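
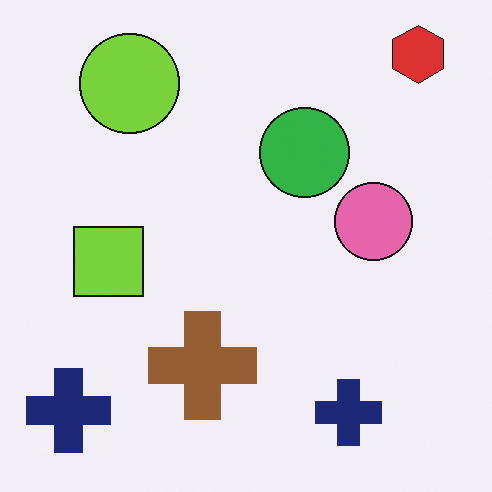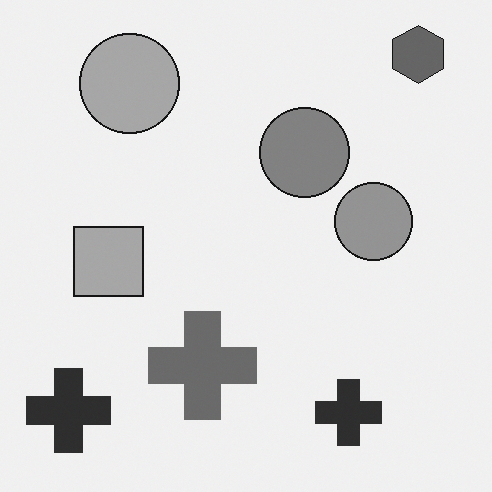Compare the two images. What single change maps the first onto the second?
The transformation is: converted to grayscale.

All color is removed — every shape is now a shade of grey.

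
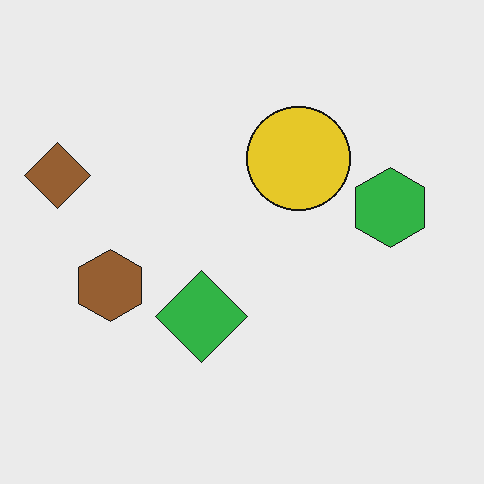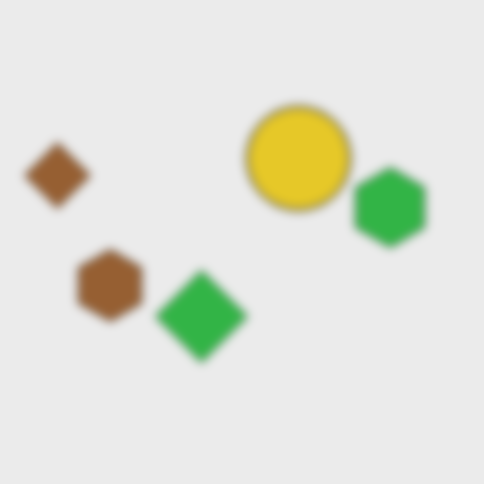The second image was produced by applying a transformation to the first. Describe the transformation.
The image was heavily blurred.

Shape edges and outlines are uniformly softened across the whole image.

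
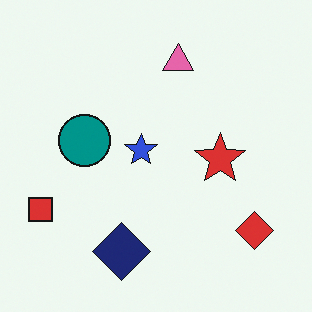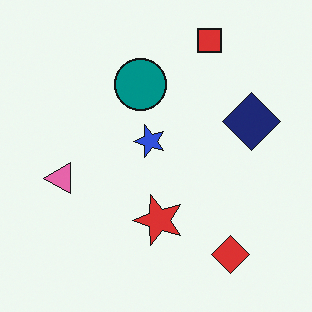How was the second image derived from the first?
It was transposed (reflected across the top-left ↔ bottom-right diagonal).

Shapes have swapped their row and column positions — what was in the top-right is now in the bottom-left — a diagonal reflection.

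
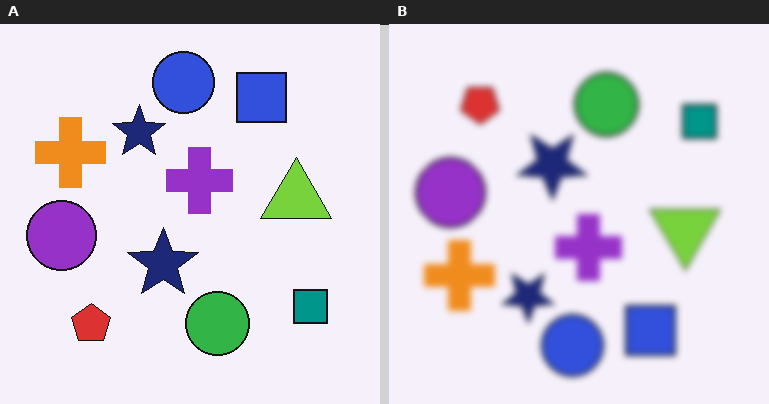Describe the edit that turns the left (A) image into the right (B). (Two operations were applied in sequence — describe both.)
It was noticeably gaussian-blurred, then flipped vertically (top ↔ bottom).

Shape edges and outlines are uniformly softened across the whole image. The blue circle is in the top of the left (A) image and the bottom of the right (B) — shapes on opposite sides of the horizontal midline have swapped in a mirror flip.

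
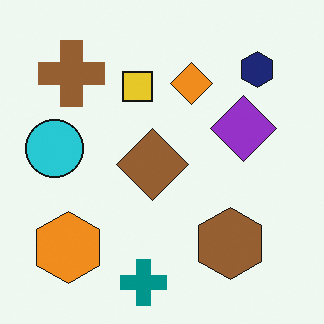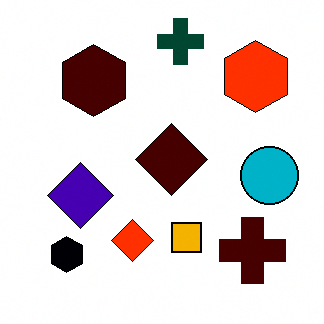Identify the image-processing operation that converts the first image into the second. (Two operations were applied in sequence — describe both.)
The second image is the first rotated 180°, then given much higher contrast.

The navy hexagon sits in the top-right of the first image and the bottom-left of the second — consistent with a whole-image 180° rotation. Tones are pushed away from mid-grey across the whole image — a global contrast change.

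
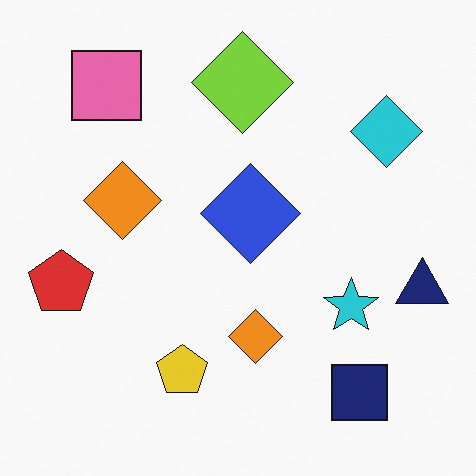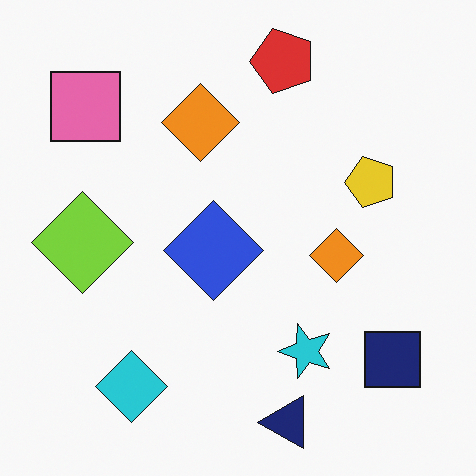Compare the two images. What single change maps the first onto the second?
Transposed (reflected across the top-left ↔ bottom-right diagonal).

Shapes have swapped their row and column positions — what was in the top-right is now in the bottom-left — a diagonal reflection.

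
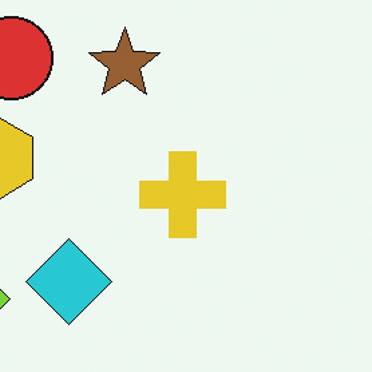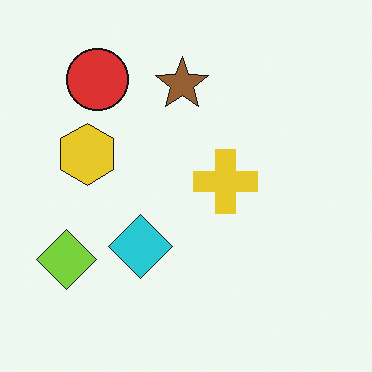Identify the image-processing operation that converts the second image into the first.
This is the original image cropped slightly and scaled back up.

The visible shapes are larger and the field of view is narrower; shapes near the original edges may be partly or wholly outside the frame — a crop-and-rescale.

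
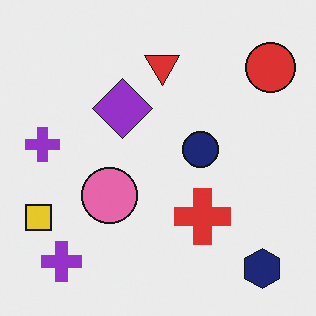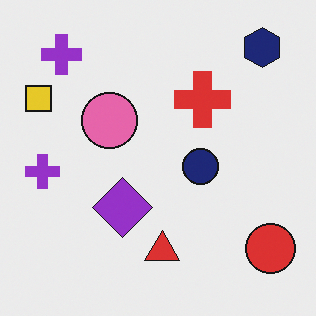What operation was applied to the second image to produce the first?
It was flipped vertically (top ↔ bottom).

The navy hexagon is in the top-right of the second image and the bottom-right of the first — shapes on opposite sides of the horizontal midline have swapped in a mirror flip.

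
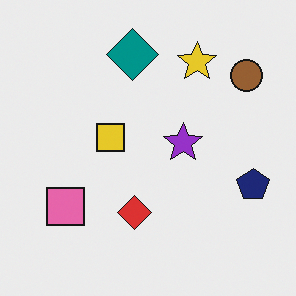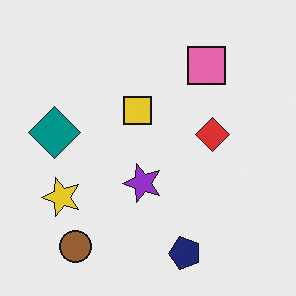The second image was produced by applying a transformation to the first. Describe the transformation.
It was transposed (reflected across the top-left ↔ bottom-right diagonal).

Shapes have swapped their row and column positions — what was in the top-right is now in the bottom-left — a diagonal reflection.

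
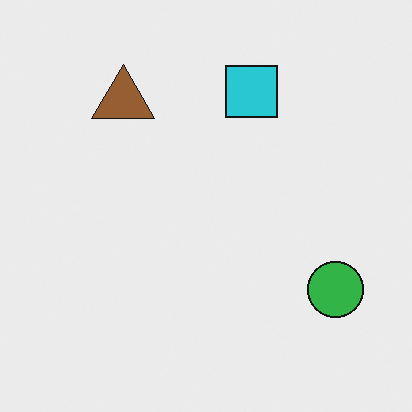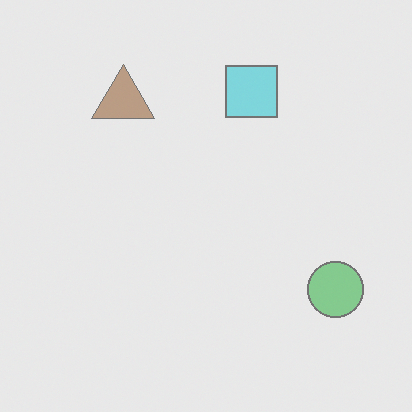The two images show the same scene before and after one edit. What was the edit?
This is the original image given much lower contrast.

Tones are pushed toward mid-grey across the whole image — a global contrast change.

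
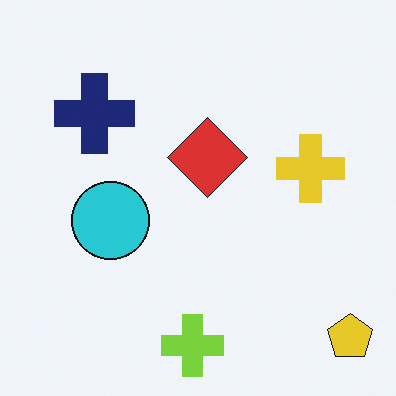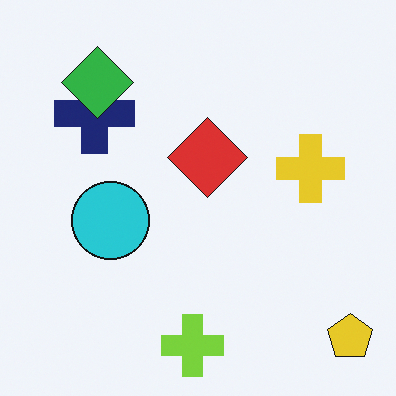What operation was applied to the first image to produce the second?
It was overlaid with an additional green diamond.

A green diamond appears in the second image that is absent from the first.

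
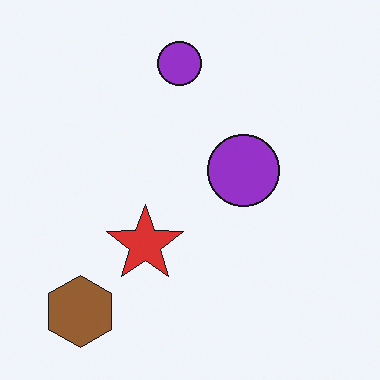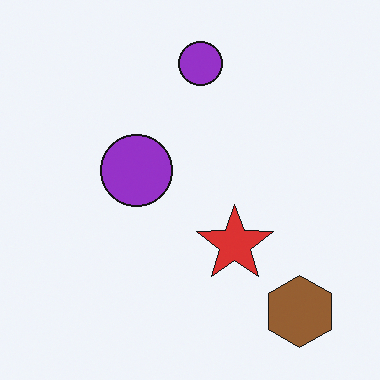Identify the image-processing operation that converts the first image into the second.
The transformation is: flipped horizontally (left ↔ right).

The brown hexagon is in the bottom-left of the first image and the bottom-right of the second — shapes on opposite sides of the vertical midline have swapped in a mirror flip.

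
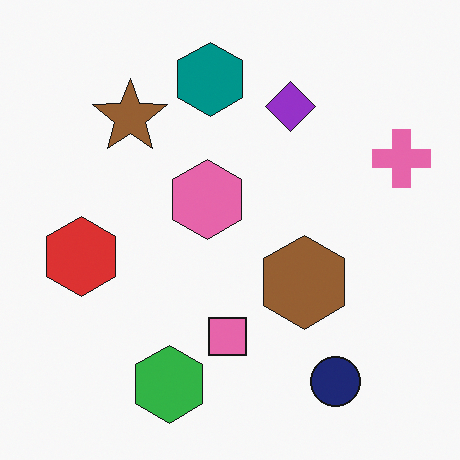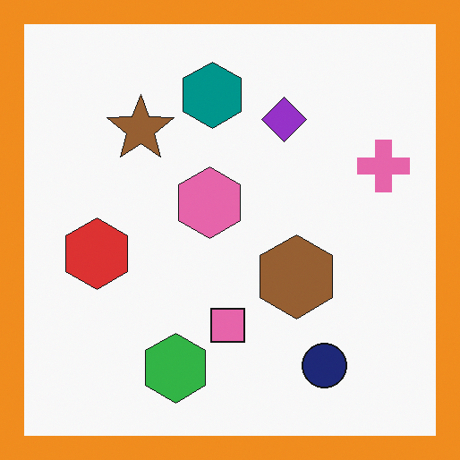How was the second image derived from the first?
The transformation is: framed with a orange border.

A solid orange frame runs around the edge of the second image, with the content slightly shrunk inside it.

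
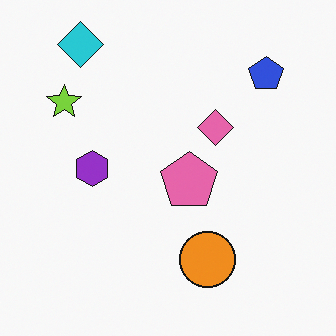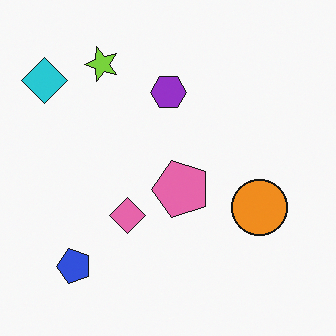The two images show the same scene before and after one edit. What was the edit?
It was transposed (reflected across the top-left ↔ bottom-right diagonal).

Shapes have swapped their row and column positions — what was in the top-right is now in the bottom-left — a diagonal reflection.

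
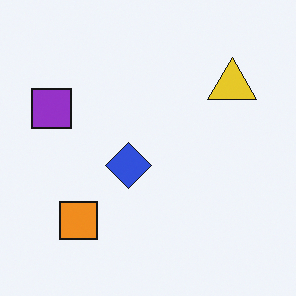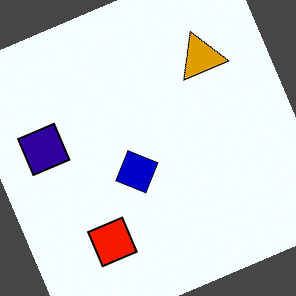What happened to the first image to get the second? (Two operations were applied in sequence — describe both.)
The second image is the first boosted in contrast, then rotated counter-clockwise by a clearly visible amount.

Tones are pushed away from mid-grey across the whole image — a global contrast change. Every shape is tilted by the same angle and the image corners show triangular fill wedges — a whole-image rotation by a non-right angle.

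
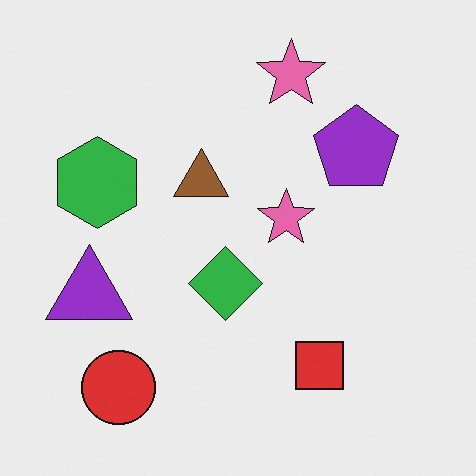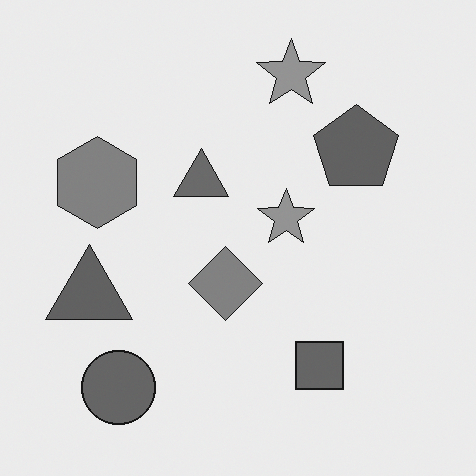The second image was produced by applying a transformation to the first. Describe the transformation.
It was converted to grayscale.

All color is removed — every shape is now a shade of grey.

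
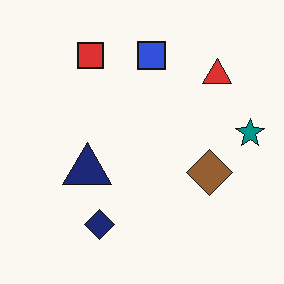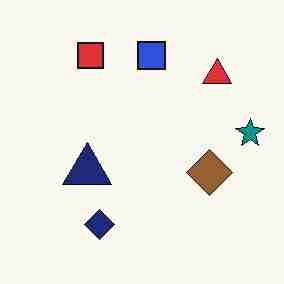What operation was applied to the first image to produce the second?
The transformation is: heavily JPEG-compressed with obvious blocking artifacts.

Blocky 8×8 compression artifacts appear around shape edges and the flat background shows ringing — characteristic JPEG degradation.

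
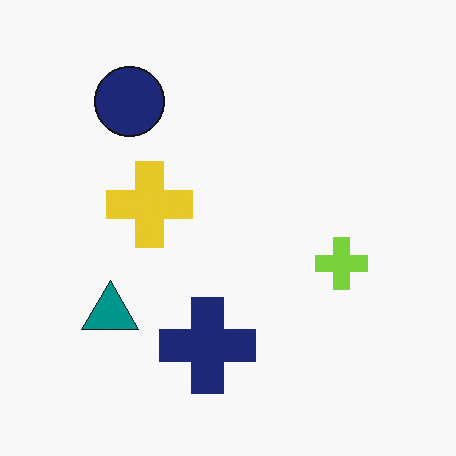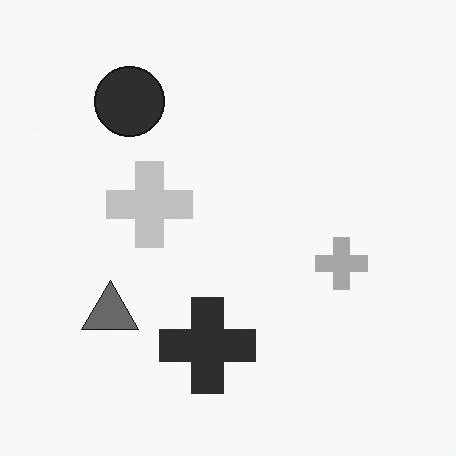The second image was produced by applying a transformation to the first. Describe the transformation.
The second image is the first converted to grayscale.

All color is removed — every shape is now a shade of grey.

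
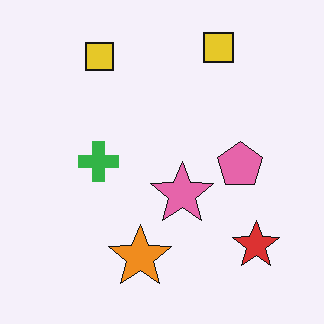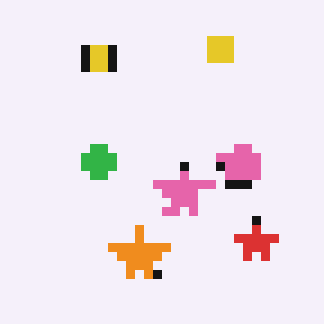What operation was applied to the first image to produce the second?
The transformation is: heavily pixelated into large blocks.

Shapes are reduced to large square blocks; fine edges and outlines are lost — a downscale-then-upscale (mosaic) effect.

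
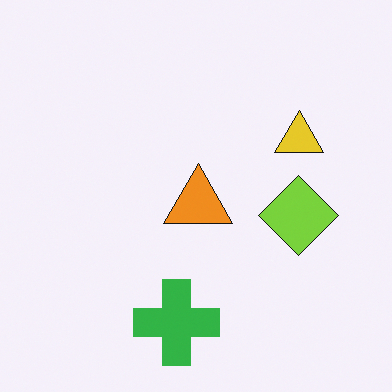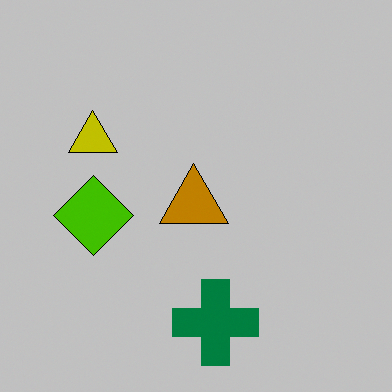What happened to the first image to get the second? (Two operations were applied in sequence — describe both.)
The second image is the first flipped horizontally (left ↔ right), then heavily posterized to just a handful of flat colors.

The yellow triangle is in the right of the first image and the left of the second — shapes on opposite sides of the vertical midline have swapped in a mirror flip. Each flat color has snapped to a coarser quantized level — most visibly, the near-white background has dropped to a flat grey.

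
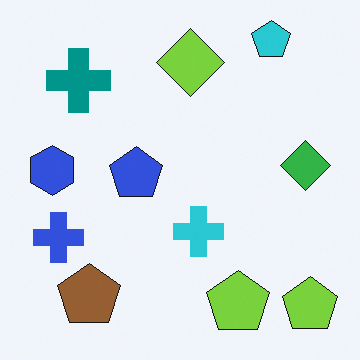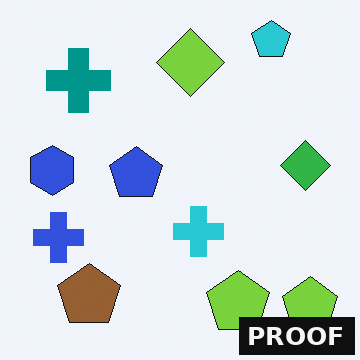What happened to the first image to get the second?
The second image is the first watermarked with the text "PROOF" in the lower-right corner.

A dark label reading "PROOF" appears in the lower-right corner.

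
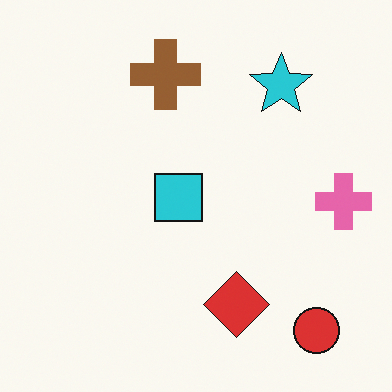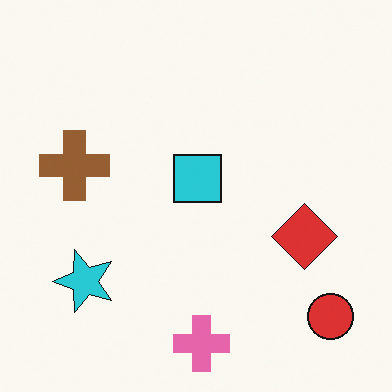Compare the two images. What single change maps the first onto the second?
The transformation is: transposed (reflected across the top-left ↔ bottom-right diagonal).

Shapes have swapped their row and column positions — what was in the top-right is now in the bottom-left — a diagonal reflection.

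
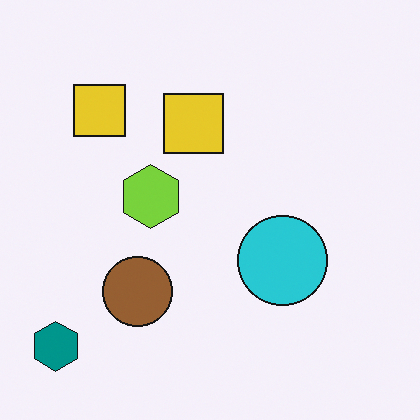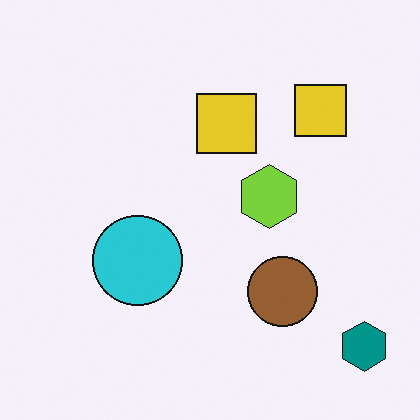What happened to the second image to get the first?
Flipped horizontally (left ↔ right).

The teal hexagon is in the bottom-right of the second image and the bottom-left of the first — shapes on opposite sides of the vertical midline have swapped in a mirror flip.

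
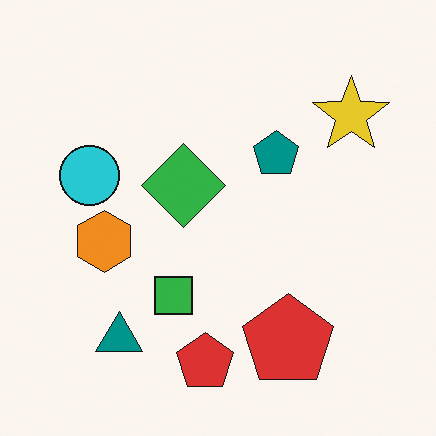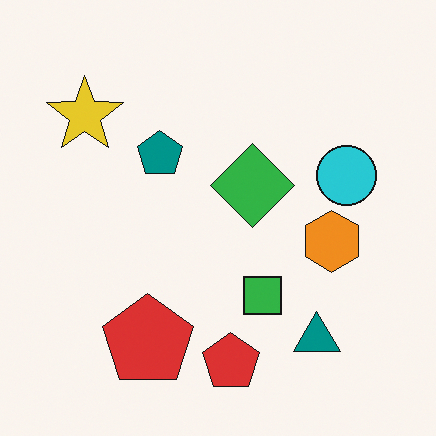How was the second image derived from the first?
This is the original image flipped horizontally (left ↔ right).

The yellow star is in the top-right of the first image and the top-left of the second — shapes on opposite sides of the vertical midline have swapped in a mirror flip.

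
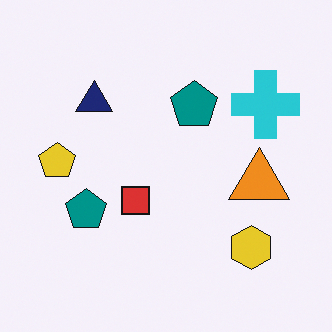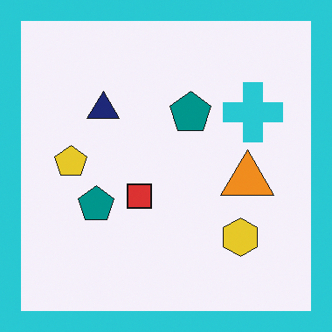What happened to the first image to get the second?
The image was framed with a cyan border.

A solid cyan frame runs around the edge of the second image, with the content slightly shrunk inside it.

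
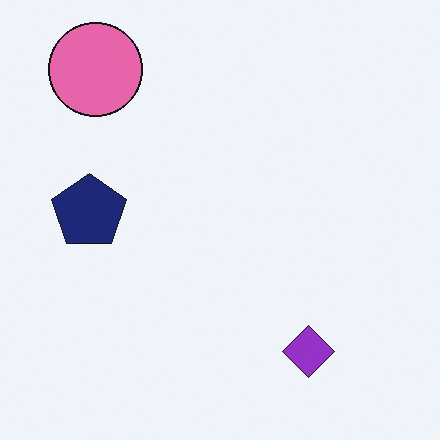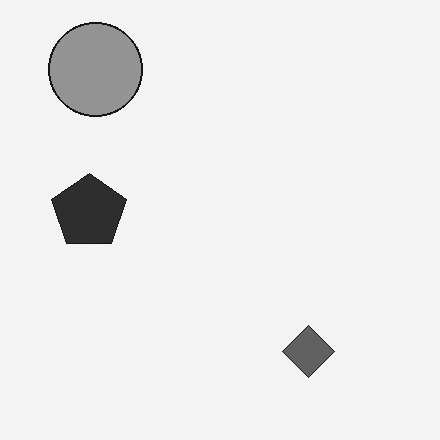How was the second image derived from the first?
The transformation is: converted to grayscale.

All color is removed — every shape is now a shade of grey.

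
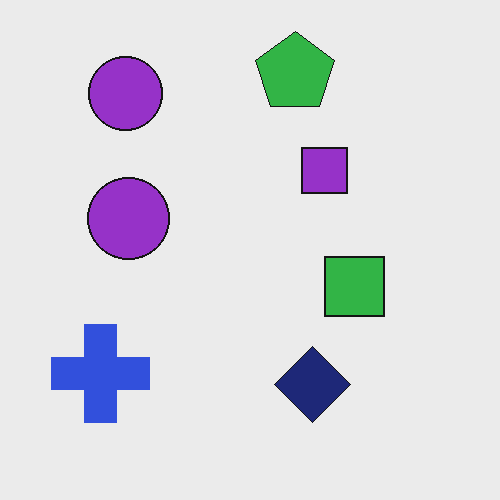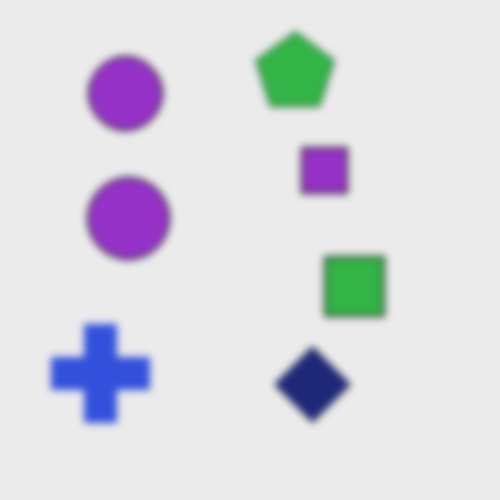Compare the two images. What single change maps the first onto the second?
The second image is the first noticeably gaussian-blurred.

Shape edges and outlines are uniformly softened across the whole image.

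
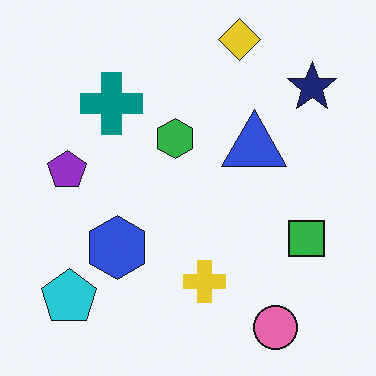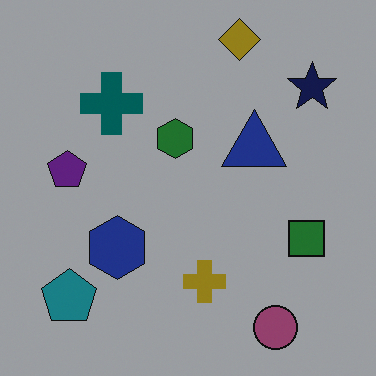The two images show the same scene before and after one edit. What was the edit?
This is the original image noticeably darkened.

Every pixel — background and shapes alike — is uniformly darkened.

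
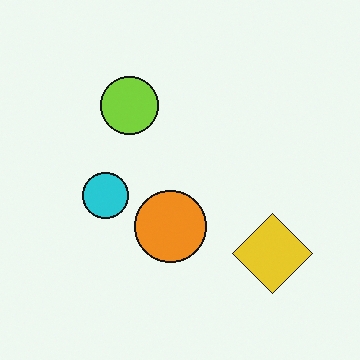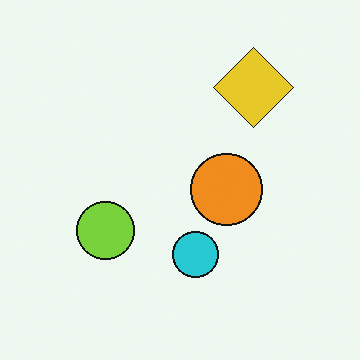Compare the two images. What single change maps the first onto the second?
Rotated 90° counter-clockwise.

The yellow diamond sits in the bottom-right of the first image and the top-right of the second — consistent with a whole-image 90° counter-clockwise rotation.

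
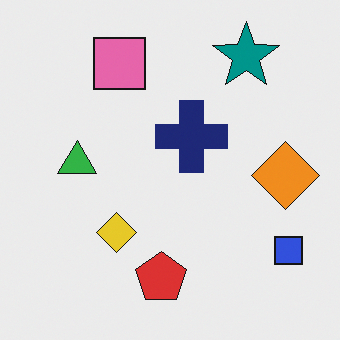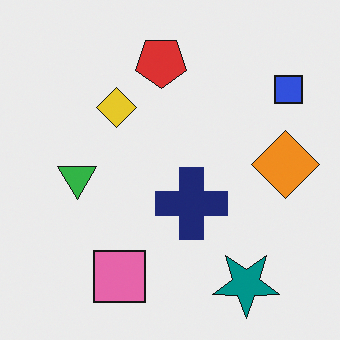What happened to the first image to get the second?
This is the original image flipped vertically (top ↔ bottom).

The teal star is in the top-right of the first image and the bottom-right of the second — shapes on opposite sides of the horizontal midline have swapped in a mirror flip.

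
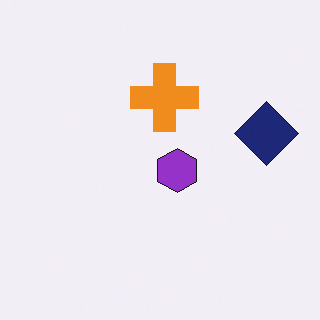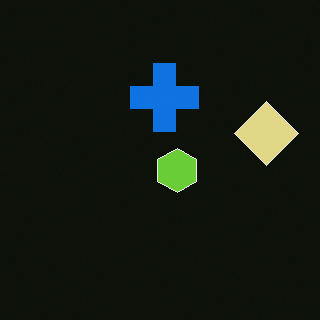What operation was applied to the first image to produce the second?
It was color-inverted (negative).

The light background has become dark and every shape's color is its complement — a photographic negative.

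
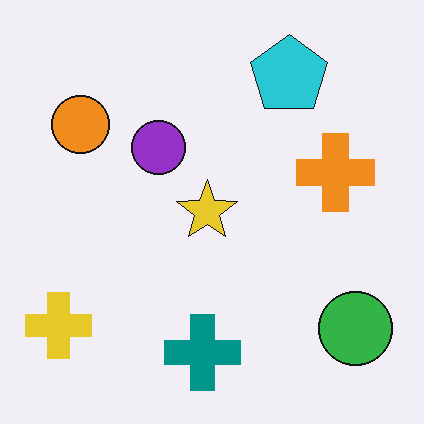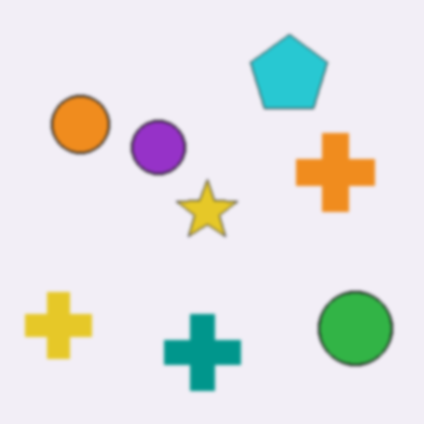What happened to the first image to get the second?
The image was lightly blurred.

Shape edges and outlines are uniformly softened across the whole image.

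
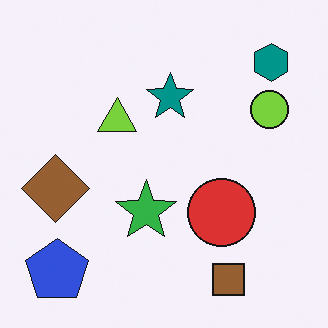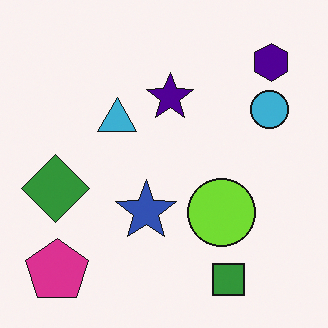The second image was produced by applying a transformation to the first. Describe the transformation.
Hue-shifted through roughly a third of the color wheel.

Every shape's color has rotated by the same amount around the hue wheel — a uniform hue shift.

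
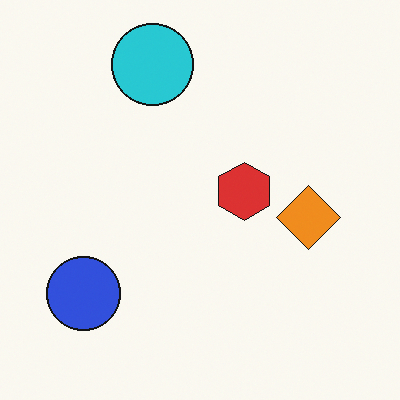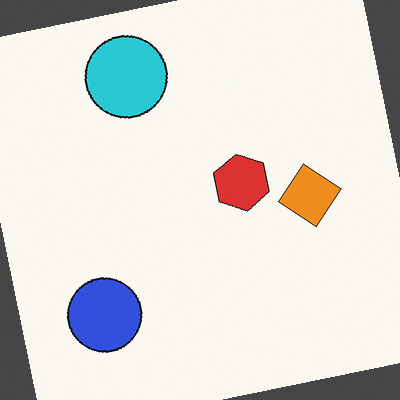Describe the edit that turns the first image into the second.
The transformation is: rotated counter-clockwise by a slight angle.

Every shape is tilted by the same angle and the image corners show triangular fill wedges — a whole-image rotation by a non-right angle.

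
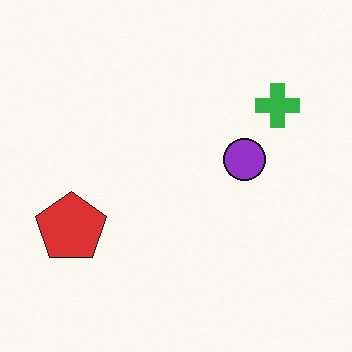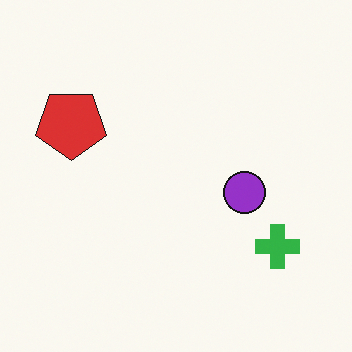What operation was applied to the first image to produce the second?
It was flipped vertically (top ↔ bottom).

The green cross is in the top-right of the first image and the bottom-right of the second — shapes on opposite sides of the horizontal midline have swapped in a mirror flip.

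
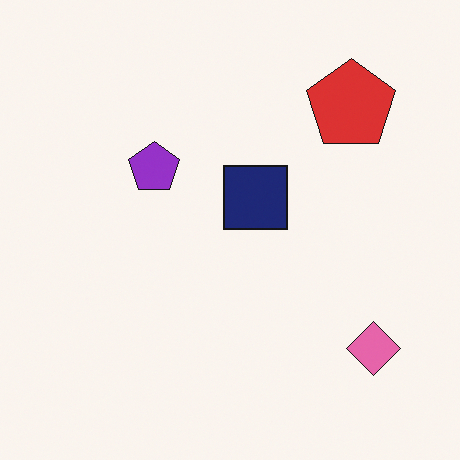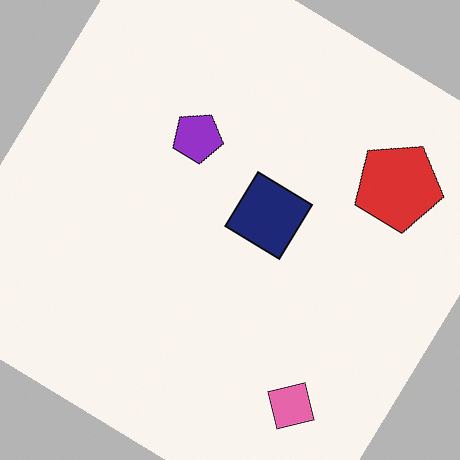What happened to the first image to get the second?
The second image is the first rotated clockwise by a large amount — several tens of degrees.

Every shape is tilted by the same angle and the image corners show triangular fill wedges — a whole-image rotation by a non-right angle.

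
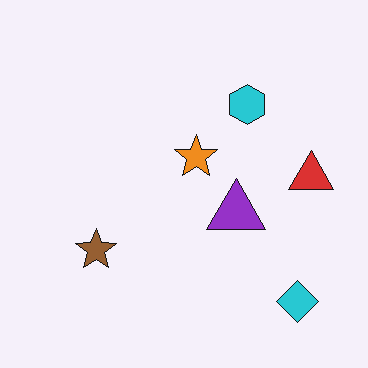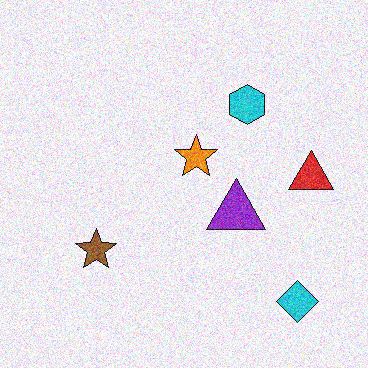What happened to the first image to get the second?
This is the original image degraded with moderate additive noise.

Random speckle covers the whole image, including the flat background.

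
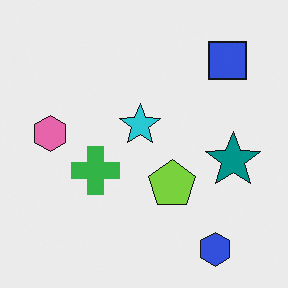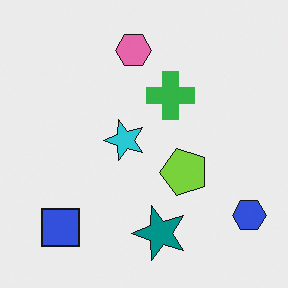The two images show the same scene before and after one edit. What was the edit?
The transformation is: transposed (reflected across the top-left ↔ bottom-right diagonal).

Shapes have swapped their row and column positions — what was in the top-right is now in the bottom-left — a diagonal reflection.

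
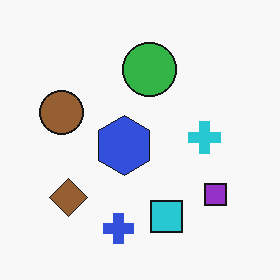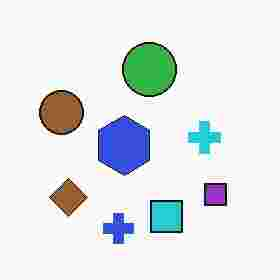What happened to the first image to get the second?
This is the original image heavily JPEG-compressed with obvious blocking artifacts.

Blocky 8×8 compression artifacts appear around shape edges and the flat background shows ringing — characteristic JPEG degradation.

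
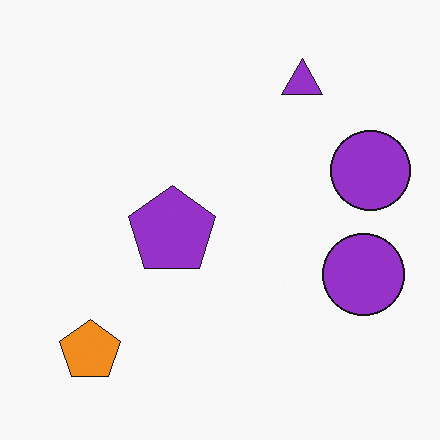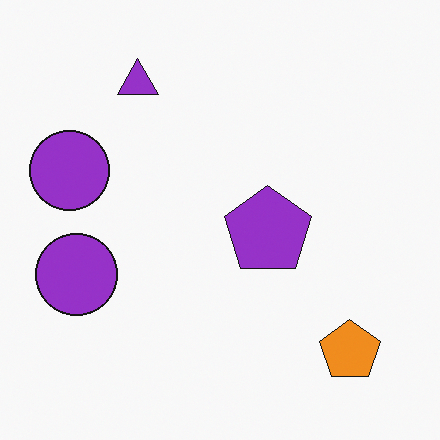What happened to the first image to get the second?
Flipped horizontally (left ↔ right).

The orange pentagon is in the bottom-left of the first image and the bottom-right of the second — shapes on opposite sides of the vertical midline have swapped in a mirror flip.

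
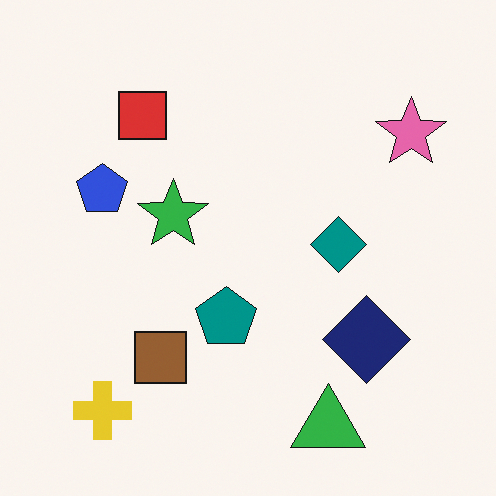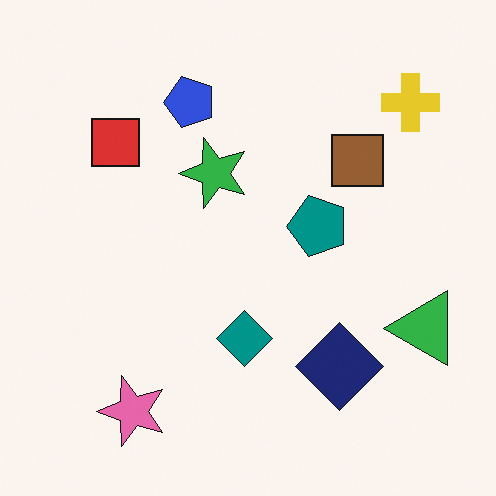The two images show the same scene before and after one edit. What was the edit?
Transposed (reflected across the top-left ↔ bottom-right diagonal).

Shapes have swapped their row and column positions — what was in the top-right is now in the bottom-left — a diagonal reflection.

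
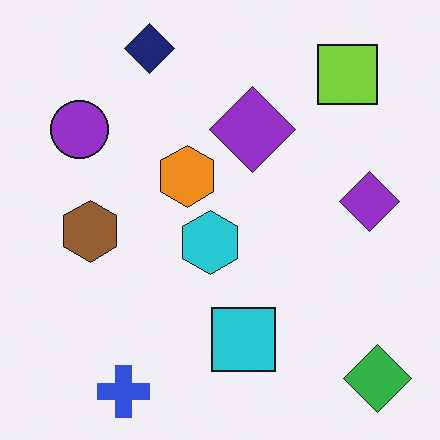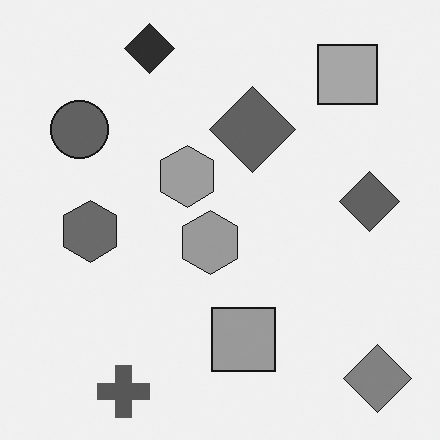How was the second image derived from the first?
This is the original image converted to grayscale.

All color is removed — every shape is now a shade of grey.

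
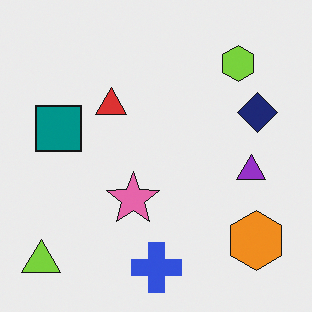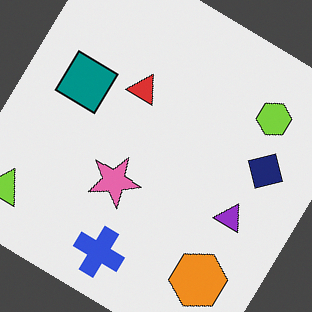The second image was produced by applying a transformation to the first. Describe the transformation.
It was rotated clockwise by a large amount — several tens of degrees.

Every shape is tilted by the same angle and the image corners show triangular fill wedges — a whole-image rotation by a non-right angle.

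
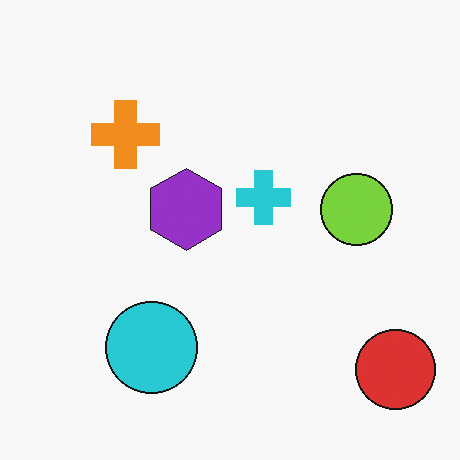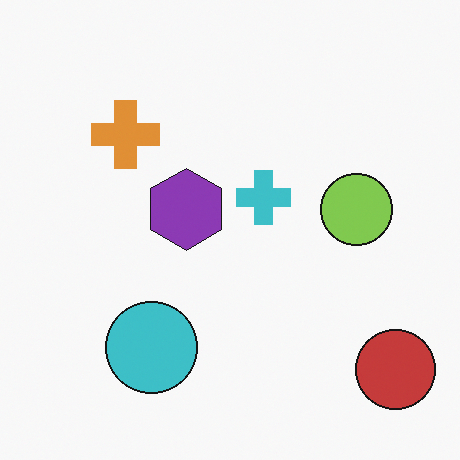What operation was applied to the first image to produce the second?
The transformation is: slightly desaturated.

All colors are more muted and greyish — a global saturation change.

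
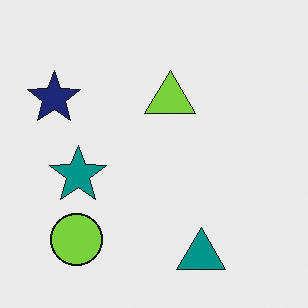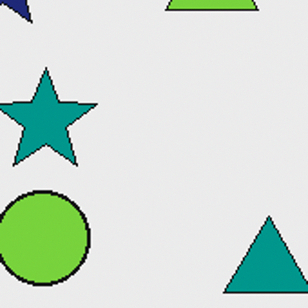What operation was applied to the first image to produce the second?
Cropped to a noticeably smaller region and rescaled.

The visible shapes are larger and the field of view is narrower; shapes near the original edges may be partly or wholly outside the frame — a crop-and-rescale.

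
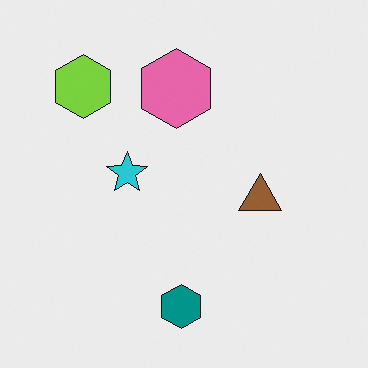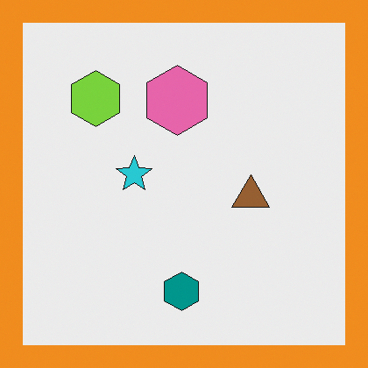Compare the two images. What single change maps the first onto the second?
The transformation is: framed with a orange border.

A solid orange frame runs around the edge of the second image, with the content slightly shrunk inside it.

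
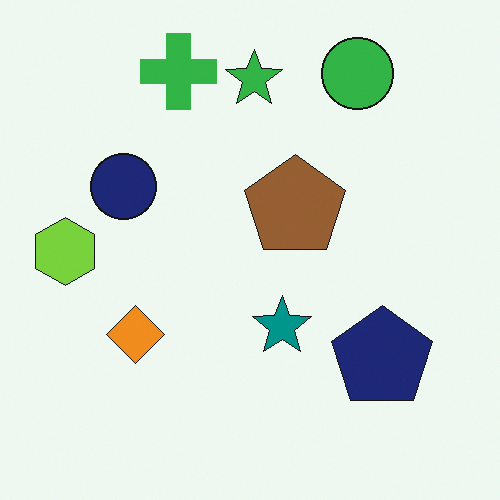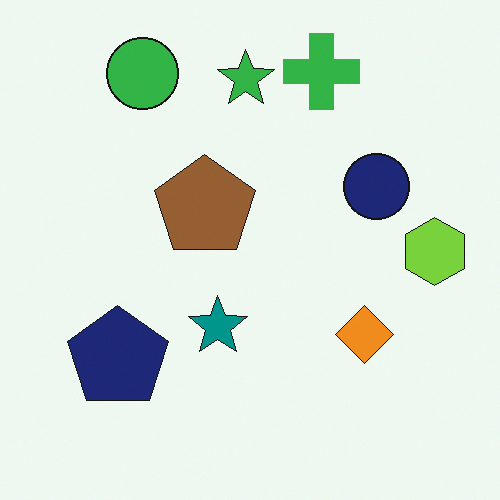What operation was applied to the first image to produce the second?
The transformation is: flipped horizontally (left ↔ right).

The lime hexagon is in the left of the first image and the right of the second — shapes on opposite sides of the vertical midline have swapped in a mirror flip.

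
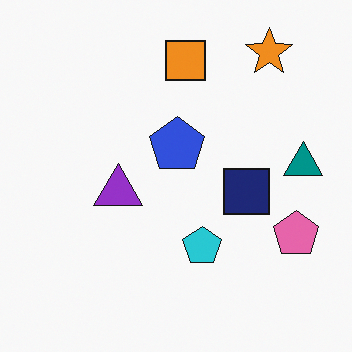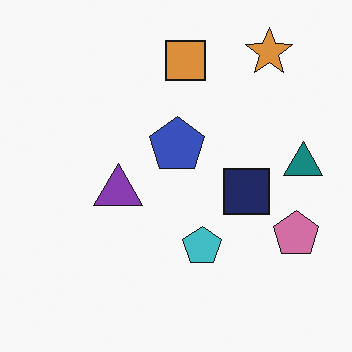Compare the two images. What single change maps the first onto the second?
The transformation is: slightly desaturated.

All colors are more muted and greyish — a global saturation change.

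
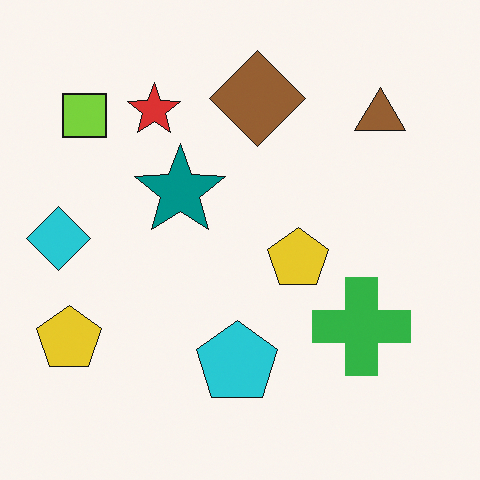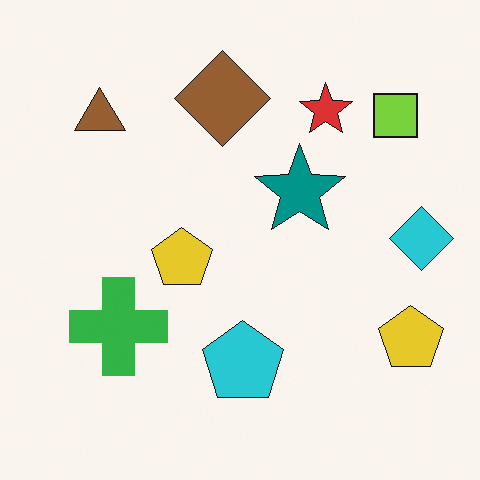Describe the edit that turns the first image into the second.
The transformation is: flipped horizontally (left ↔ right).

The cyan diamond is in the left of the first image and the right of the second — shapes on opposite sides of the vertical midline have swapped in a mirror flip.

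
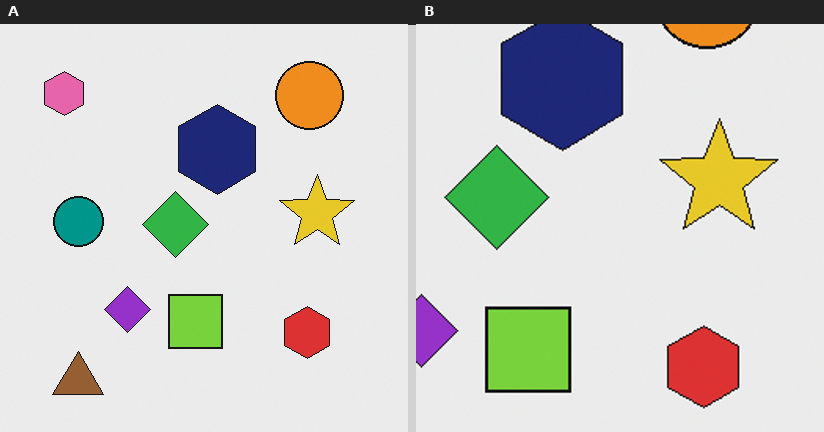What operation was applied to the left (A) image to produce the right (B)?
Cropped to a modestly smaller region and rescaled.

The visible shapes are larger and the field of view is narrower; shapes near the original edges may be partly or wholly outside the frame — a crop-and-rescale.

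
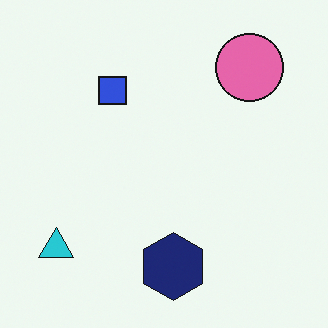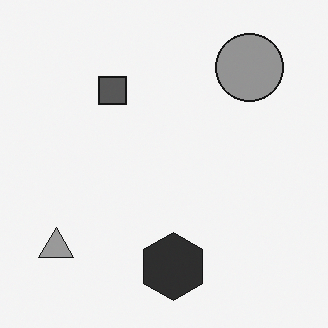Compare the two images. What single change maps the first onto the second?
The second image is the first converted to grayscale.

All color is removed — every shape is now a shade of grey.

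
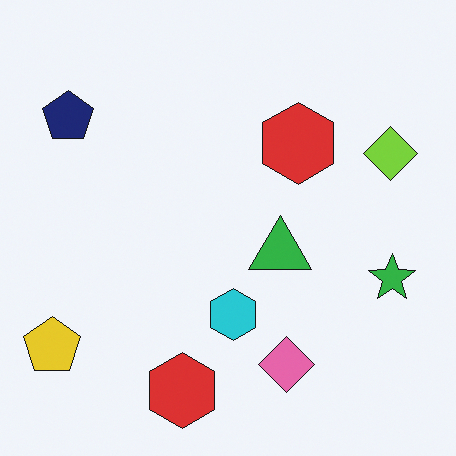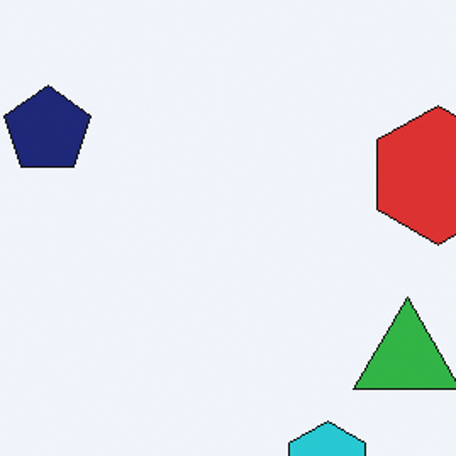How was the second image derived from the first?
This is the original image cropped tightly and scaled back up.

The visible shapes are larger and the field of view is narrower; shapes near the original edges may be partly or wholly outside the frame — a crop-and-rescale.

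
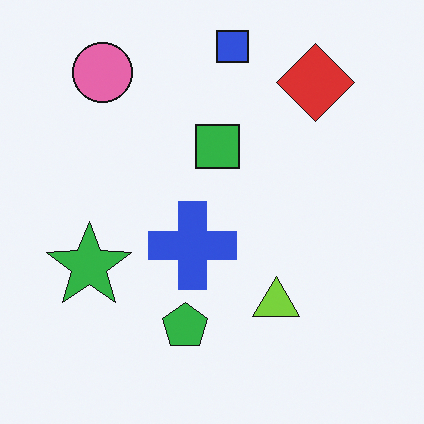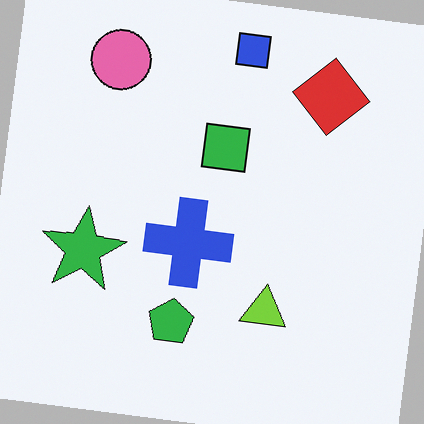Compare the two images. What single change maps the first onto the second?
Rotated clockwise by a slight angle.

Every shape is tilted by the same angle and the image corners show triangular fill wedges — a whole-image rotation by a non-right angle.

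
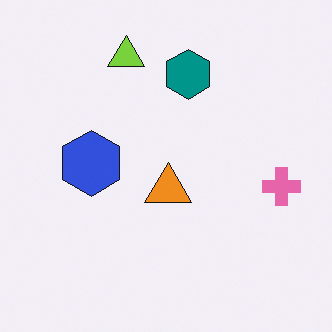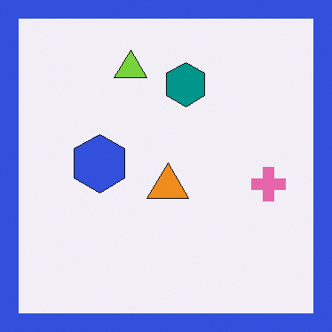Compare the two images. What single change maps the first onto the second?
Framed with a blue border.

A solid blue frame runs around the edge of the second image, with the content slightly shrunk inside it.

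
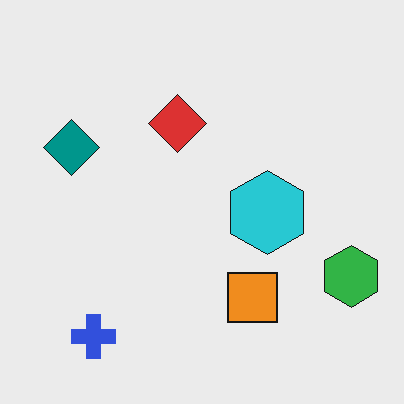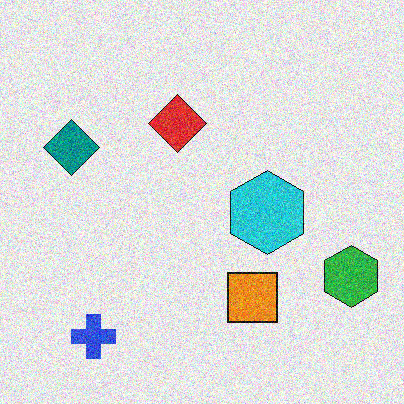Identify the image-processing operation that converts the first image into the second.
It was degraded with heavy additive noise.

Random speckle covers the whole image, including the flat background.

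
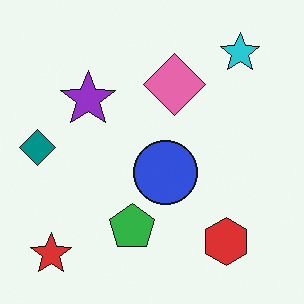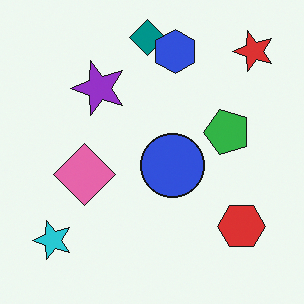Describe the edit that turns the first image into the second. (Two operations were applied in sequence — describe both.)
This is the original image transposed (reflected across the top-left ↔ bottom-right diagonal), then overlaid with an additional blue hexagon.

Shapes have swapped their row and column positions — what was in the top-right is now in the bottom-left — a diagonal reflection. A blue hexagon appears in the second image that is absent from the first.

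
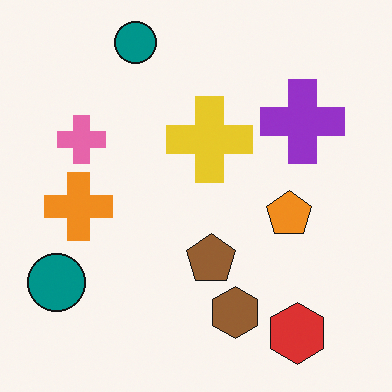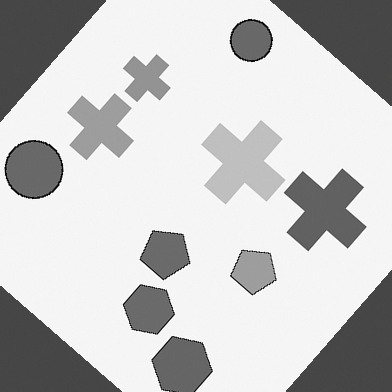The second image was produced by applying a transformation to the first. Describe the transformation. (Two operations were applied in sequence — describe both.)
It was rotated clockwise by a large amount — several tens of degrees, then converted to grayscale.

Every shape is tilted by the same angle and the image corners show triangular fill wedges — a whole-image rotation by a non-right angle. All color is removed — every shape is now a shade of grey.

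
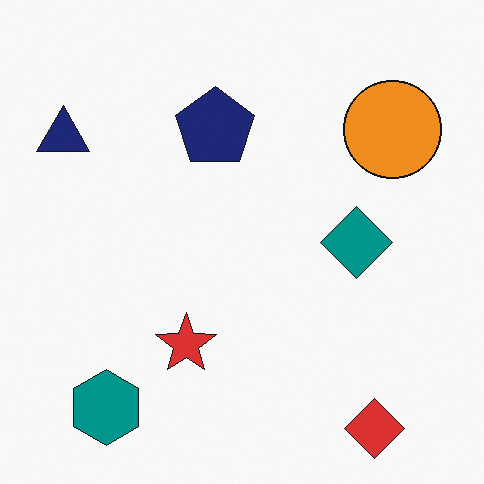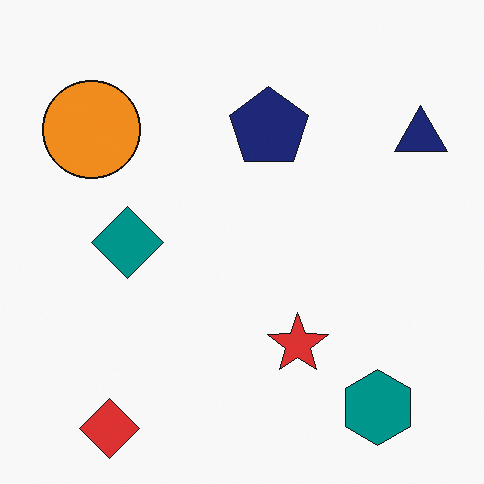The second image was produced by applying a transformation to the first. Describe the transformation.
This is the original image flipped horizontally (left ↔ right).

The navy triangle is in the top-left of the first image and the top-right of the second — shapes on opposite sides of the vertical midline have swapped in a mirror flip.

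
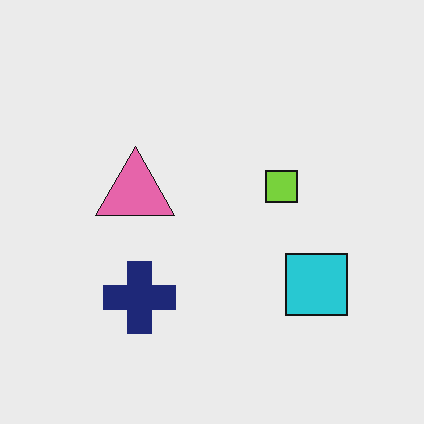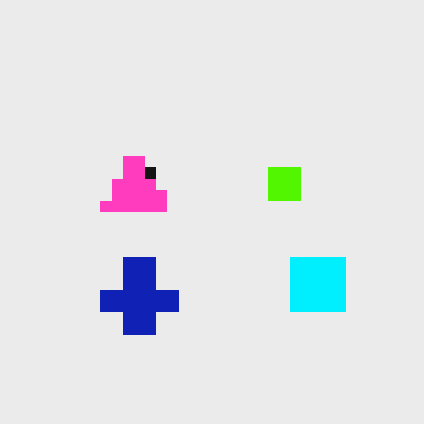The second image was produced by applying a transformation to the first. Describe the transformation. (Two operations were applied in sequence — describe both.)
It was heavily pixelated into large blocks, then made much more vivid (saturation change).

Shapes are reduced to large square blocks; fine edges and outlines are lost — a downscale-then-upscale (mosaic) effect. All colors are more vivid — a global saturation change.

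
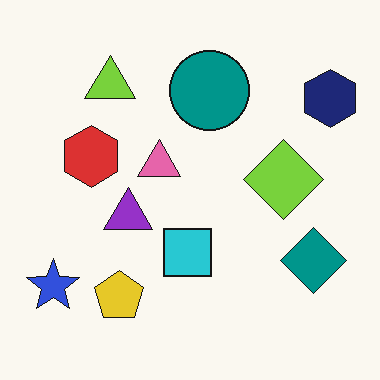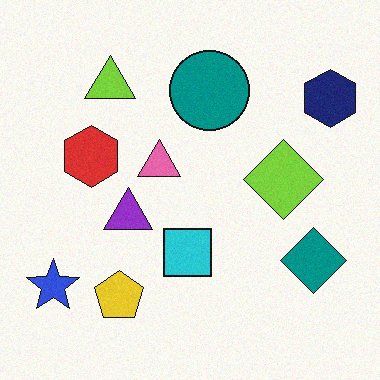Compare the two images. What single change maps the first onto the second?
It was degraded with subtle gaussian noise.

Random speckle covers the whole image, including the flat background.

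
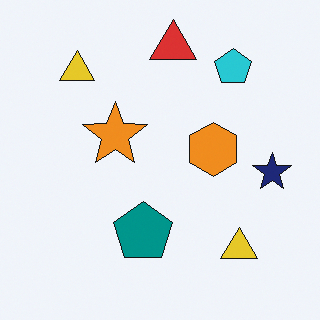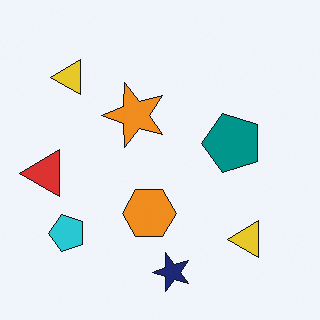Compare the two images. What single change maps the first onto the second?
This is the original image transposed (reflected across the top-left ↔ bottom-right diagonal).

Shapes have swapped their row and column positions — what was in the top-right is now in the bottom-left — a diagonal reflection.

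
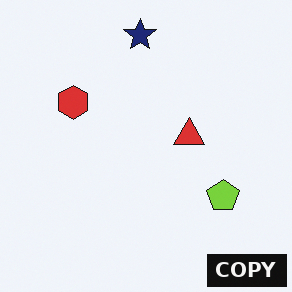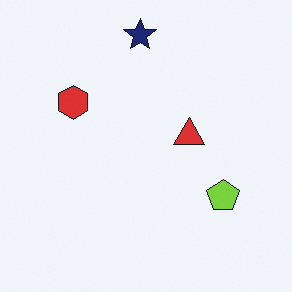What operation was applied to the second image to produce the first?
The transformation is: watermarked with the text "COPY" in the lower-right corner.

A dark label reading "COPY" appears in the lower-right corner.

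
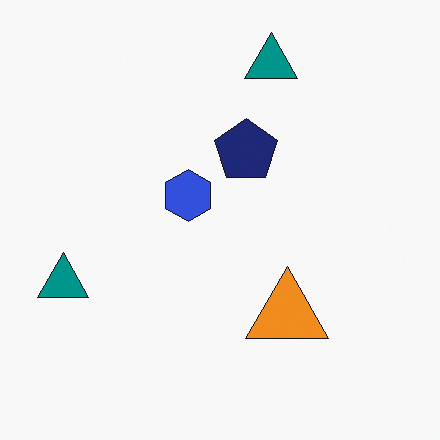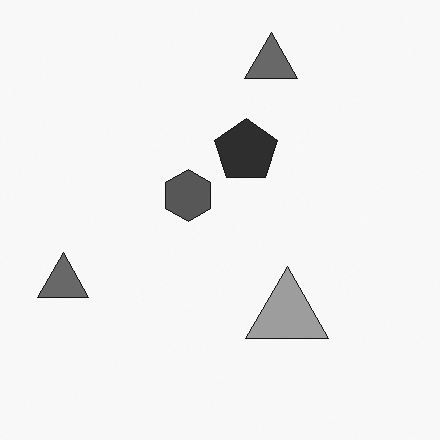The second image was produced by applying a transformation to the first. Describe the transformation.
The transformation is: converted to grayscale.

All color is removed — every shape is now a shade of grey.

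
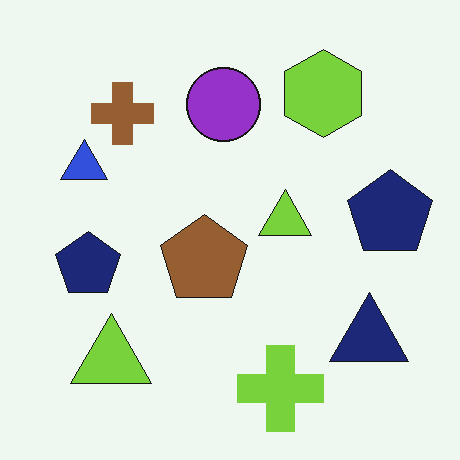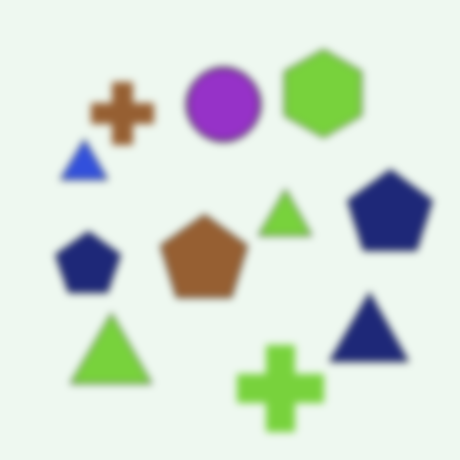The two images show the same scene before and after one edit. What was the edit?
The image was noticeably gaussian-blurred.

Shape edges and outlines are uniformly softened across the whole image.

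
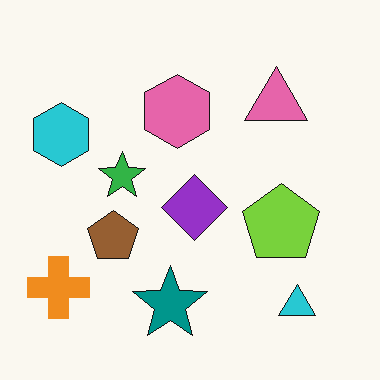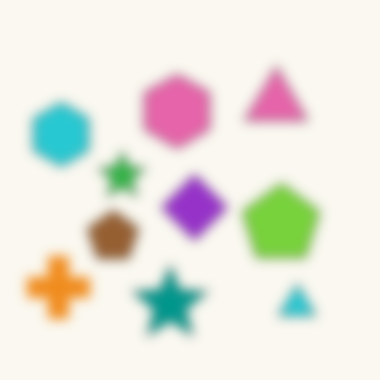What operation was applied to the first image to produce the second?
It was strongly gaussian-blurred.

Shape edges and outlines are uniformly softened across the whole image.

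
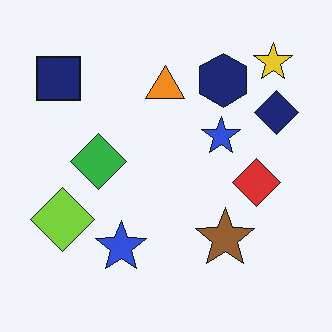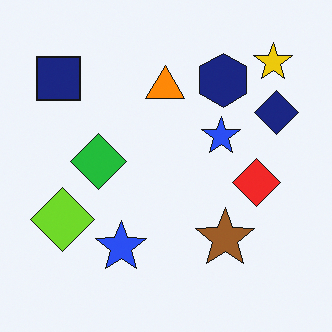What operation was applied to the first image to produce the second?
The transformation is: slightly oversaturated.

All colors are more vivid — a global saturation change.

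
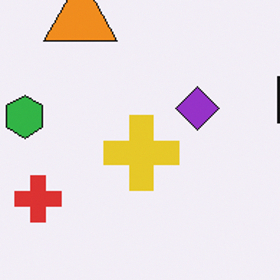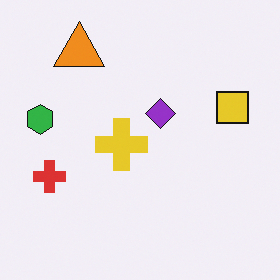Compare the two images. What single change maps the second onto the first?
Cropped slightly and scaled back up.

The visible shapes are larger and the field of view is narrower; shapes near the original edges may be partly or wholly outside the frame — a crop-and-rescale.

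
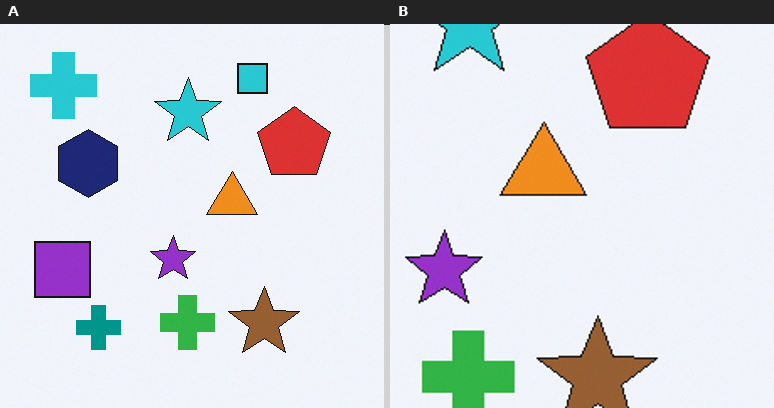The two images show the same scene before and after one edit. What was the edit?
The image was cropped to a noticeably smaller region and rescaled.

The visible shapes are larger and the field of view is narrower; shapes near the original edges may be partly or wholly outside the frame — a crop-and-rescale.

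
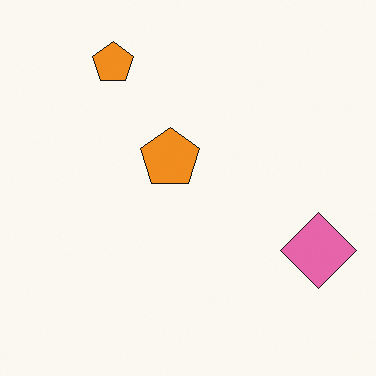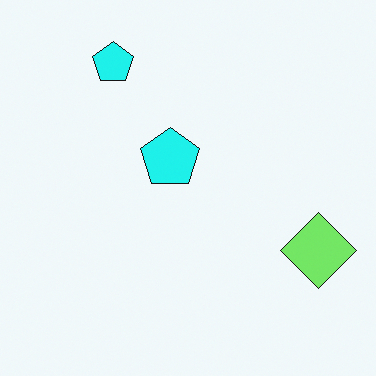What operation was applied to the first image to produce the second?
This is the original image hue-shifted through roughly a third of the color wheel.

Every shape's color has rotated by the same amount around the hue wheel — a uniform hue shift.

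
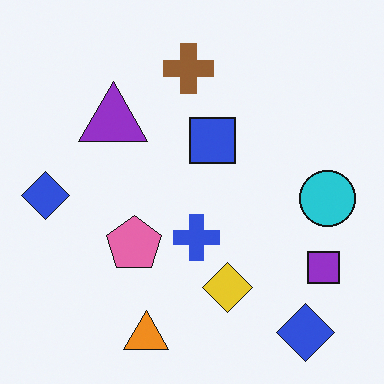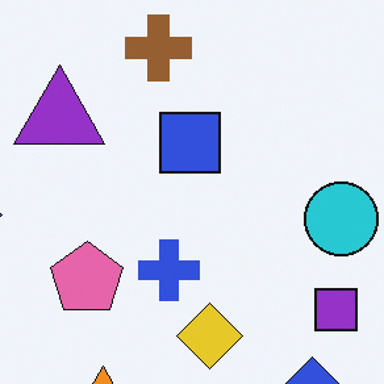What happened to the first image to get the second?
This is the original image cropped to a modestly smaller region and rescaled.

The visible shapes are larger and the field of view is narrower; shapes near the original edges may be partly or wholly outside the frame — a crop-and-rescale.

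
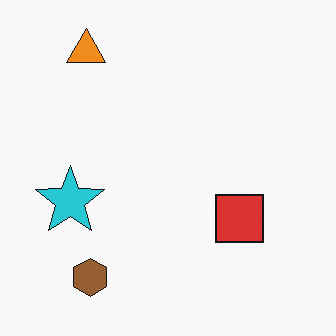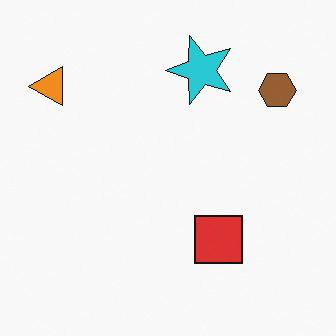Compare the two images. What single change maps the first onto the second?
The transformation is: transposed (reflected across the top-left ↔ bottom-right diagonal).

Shapes have swapped their row and column positions — what was in the top-right is now in the bottom-left — a diagonal reflection.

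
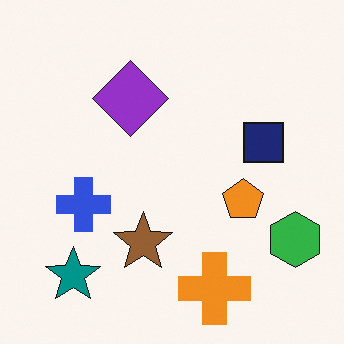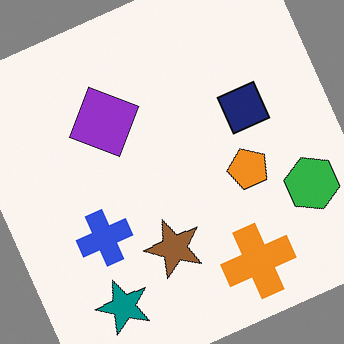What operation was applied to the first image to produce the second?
The image was rotated counter-clockwise by a clearly visible amount.

Every shape is tilted by the same angle and the image corners show triangular fill wedges — a whole-image rotation by a non-right angle.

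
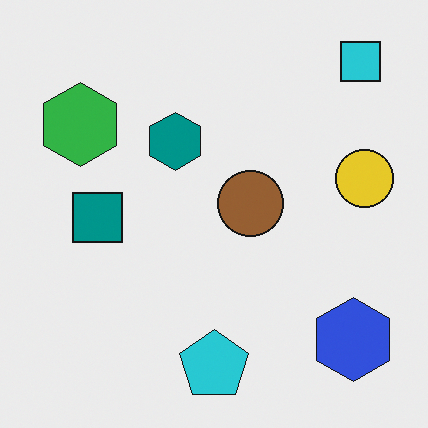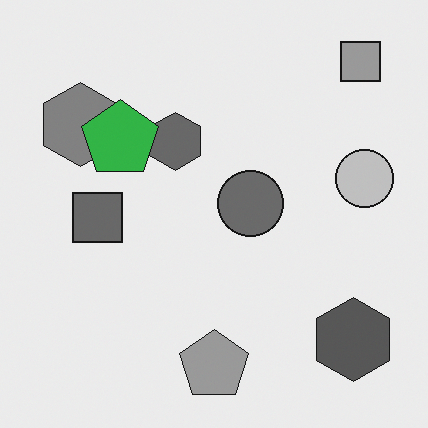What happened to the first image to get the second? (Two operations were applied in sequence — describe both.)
Converted to grayscale, then overlaid with an additional green pentagon.

All color is removed — every shape is now a shade of grey. A green pentagon appears in the second image that is absent from the first.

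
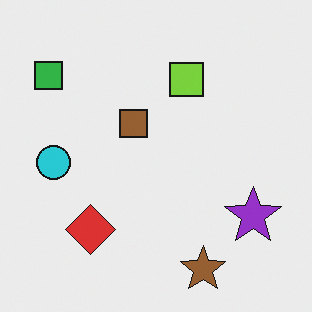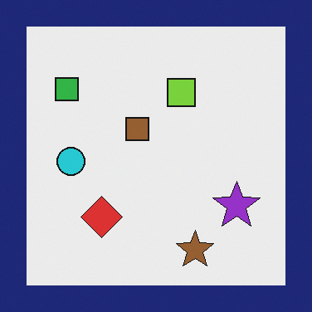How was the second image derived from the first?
The transformation is: framed with a navy border.

A solid navy frame runs around the edge of the second image, with the content slightly shrunk inside it.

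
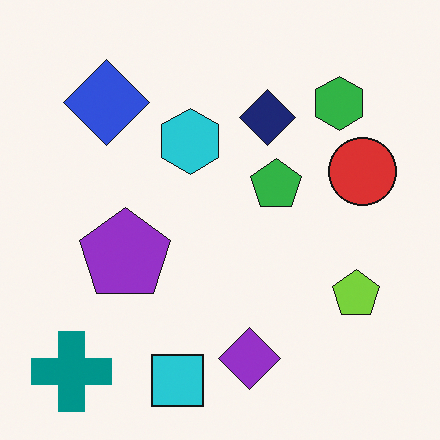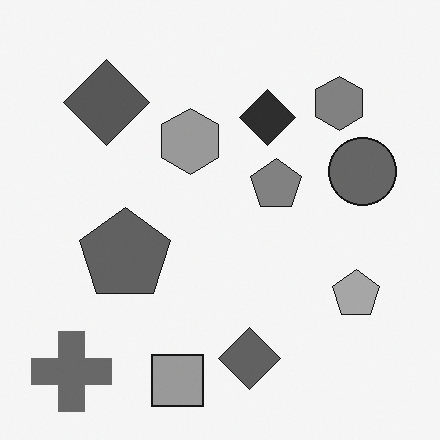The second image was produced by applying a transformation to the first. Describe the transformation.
The image was converted to grayscale.

All color is removed — every shape is now a shade of grey.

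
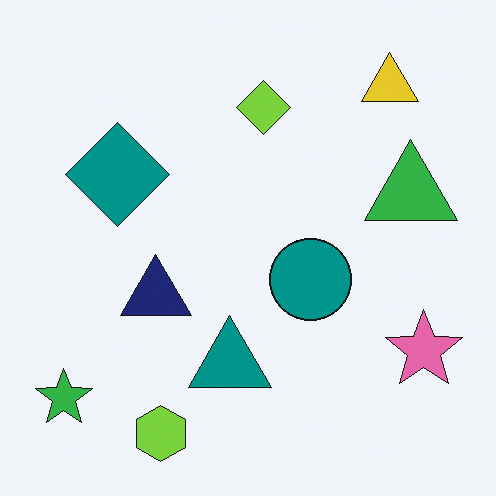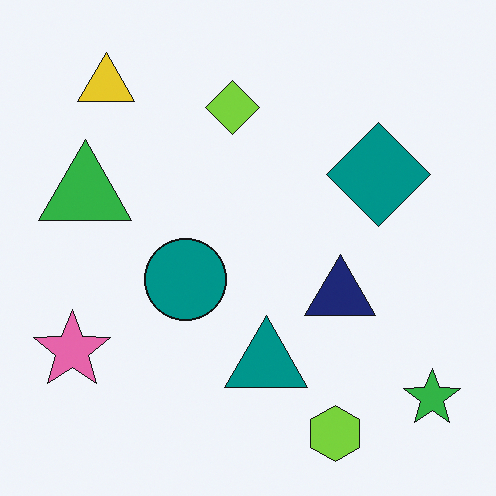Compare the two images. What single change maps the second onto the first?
The image was flipped horizontally (left ↔ right).

The green star is in the bottom-right of the second image and the bottom-left of the first — shapes on opposite sides of the vertical midline have swapped in a mirror flip.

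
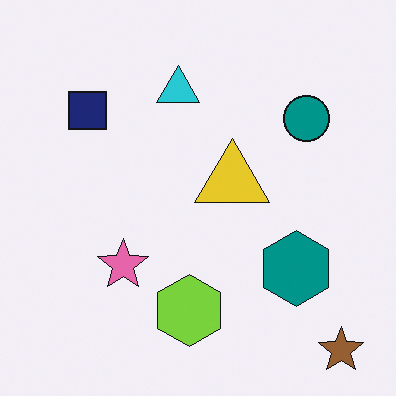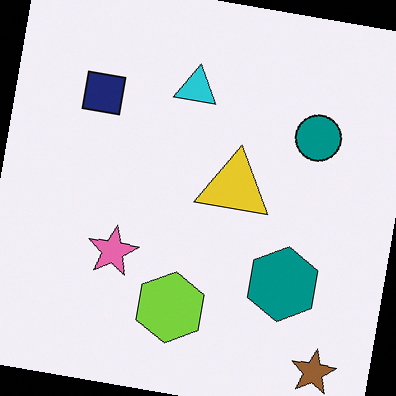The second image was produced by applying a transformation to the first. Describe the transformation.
Rotated clockwise by a few degrees.

Every shape is tilted by the same angle and the image corners show triangular fill wedges — a whole-image rotation by a non-right angle.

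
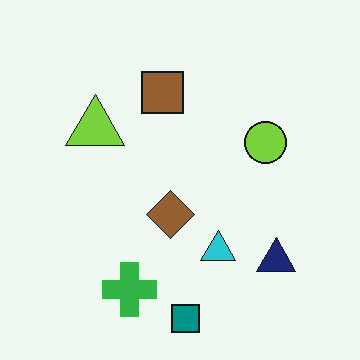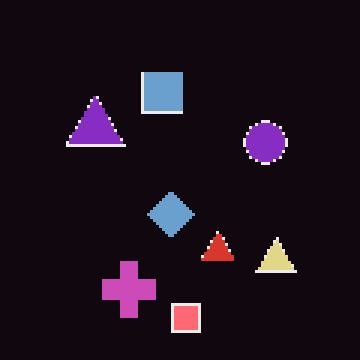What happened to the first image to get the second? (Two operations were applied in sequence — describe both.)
The second image is the first color-inverted (negative), then lightly pixelated (a mild mosaic effect).

The light background has become dark and every shape's color is its complement — a photographic negative. Shapes are reduced to large square blocks; fine edges and outlines are lost — a downscale-then-upscale (mosaic) effect.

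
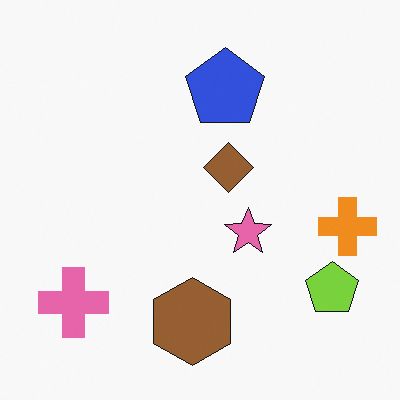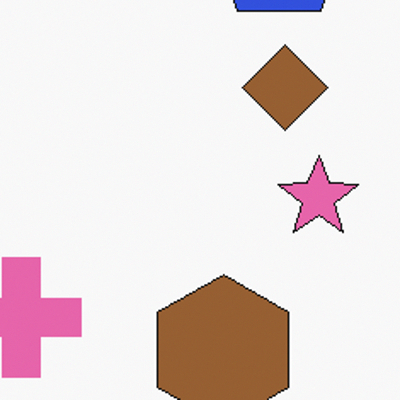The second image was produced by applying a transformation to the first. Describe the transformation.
The image was cropped to a noticeably smaller region and rescaled.

The visible shapes are larger and the field of view is narrower; shapes near the original edges may be partly or wholly outside the frame — a crop-and-rescale.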